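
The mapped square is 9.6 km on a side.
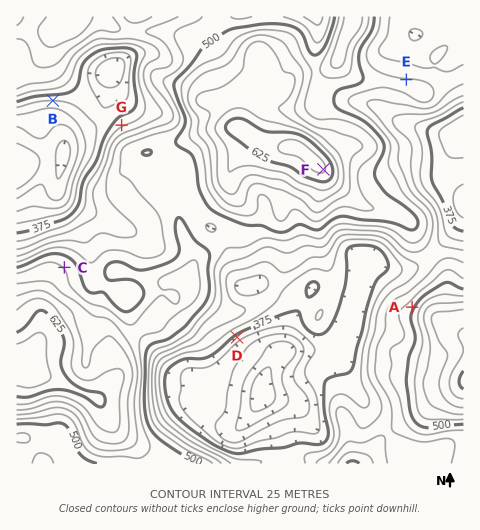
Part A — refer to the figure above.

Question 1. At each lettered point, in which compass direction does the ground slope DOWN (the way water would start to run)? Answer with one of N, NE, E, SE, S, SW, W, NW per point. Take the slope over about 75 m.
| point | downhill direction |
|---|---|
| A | NW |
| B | S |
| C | NE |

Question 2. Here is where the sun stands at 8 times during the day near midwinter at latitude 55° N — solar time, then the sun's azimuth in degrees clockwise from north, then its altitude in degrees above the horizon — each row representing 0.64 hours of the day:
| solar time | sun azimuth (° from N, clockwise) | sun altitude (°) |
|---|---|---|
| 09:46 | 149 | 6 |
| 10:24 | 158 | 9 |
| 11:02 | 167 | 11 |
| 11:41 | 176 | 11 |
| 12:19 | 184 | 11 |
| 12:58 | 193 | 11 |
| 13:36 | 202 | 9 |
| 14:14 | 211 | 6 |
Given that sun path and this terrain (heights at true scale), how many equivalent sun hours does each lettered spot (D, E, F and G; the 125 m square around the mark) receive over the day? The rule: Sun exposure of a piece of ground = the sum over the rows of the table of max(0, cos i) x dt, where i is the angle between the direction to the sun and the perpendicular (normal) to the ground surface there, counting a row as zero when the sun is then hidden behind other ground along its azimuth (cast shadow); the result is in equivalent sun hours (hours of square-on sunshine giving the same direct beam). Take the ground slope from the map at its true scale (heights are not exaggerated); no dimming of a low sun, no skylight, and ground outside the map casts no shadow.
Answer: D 1.5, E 0.6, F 1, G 0.3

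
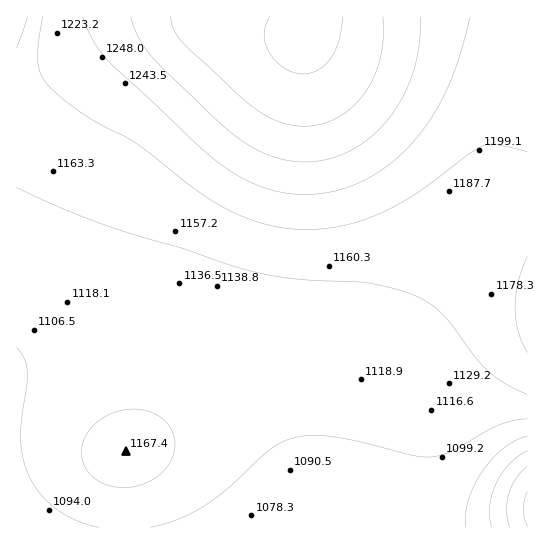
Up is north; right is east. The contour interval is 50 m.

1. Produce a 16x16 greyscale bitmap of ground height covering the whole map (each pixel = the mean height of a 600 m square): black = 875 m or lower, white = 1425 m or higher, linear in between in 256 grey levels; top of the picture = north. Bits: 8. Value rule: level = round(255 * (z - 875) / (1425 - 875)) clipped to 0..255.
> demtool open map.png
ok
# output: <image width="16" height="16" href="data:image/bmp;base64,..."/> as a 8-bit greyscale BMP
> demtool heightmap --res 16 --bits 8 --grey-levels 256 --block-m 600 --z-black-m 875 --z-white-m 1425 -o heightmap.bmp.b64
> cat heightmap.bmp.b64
<image width="16" height="16" href="data:image/bmp;base64,Qk02BQAAAAAAADYEAAAoAAAAEAAAABAAAAABAAgAAAAAAAABAAATCwAAEwsAAAABAAAAAAAAAAAAAAEBAQACAgIAAwMDAAQEBAAFBQUABgYGAAcHBwAICAgACQkJAAoKCgALCwsADAwMAA0NDQAODg4ADw8PABAQEAAREREAEhISABMTEwAUFBQAFRUVABYWFgAXFxcAGBgYABkZGQAaGhoAGxsbABwcHAAdHR0AHh4eAB8fHwAgICAAISEhACIiIgAjIyMAJCQkACUlJQAmJiYAJycnACgoKAApKSkAKioqACsrKwAsLCwALS0tAC4uLgAvLy8AMDAwADExMQAyMjIAMzMzADQ0NAA1NTUANjY2ADc3NwA4ODgAOTk5ADo6OgA7OzsAPDw8AD09PQA+Pj4APz8/AEBAQABBQUEAQkJCAENDQwBEREQARUVFAEZGRgBHR0cASEhIAElJSQBKSkoAS0tLAExMTABNTU0ATk5OAE9PTwBQUFAAUVFRAFJSUgBTU1MAVFRUAFVVVQBWVlYAV1dXAFhYWABZWVkAWlpaAFtbWwBcXFwAXV1dAF5eXgBfX18AYGBgAGFhYQBiYmIAY2NjAGRkZABlZWUAZmZmAGdnZwBoaGgAaWlpAGpqagBra2sAbGxsAG1tbQBubm4Ab29vAHBwcABxcXEAcnJyAHNzcwB0dHQAdXV1AHZ2dgB3d3cAeHh4AHl5eQB6enoAe3t7AHx8fAB9fX0Afn5+AH9/fwCAgIAAgYGBAIKCggCDg4MAhISEAIWFhQCGhoYAh4eHAIiIiACJiYkAioqKAIuLiwCMjIwAjY2NAI6OjgCPj48AkJCQAJGRkQCSkpIAk5OTAJSUlACVlZUAlpaWAJeXlwCYmJgAmZmZAJqamgCbm5sAnJycAJ2dnQCenp4An5+fAKCgoAChoaEAoqKiAKOjowCkpKQApaWlAKampgCnp6cAqKioAKmpqQCqqqoAq6urAKysrACtra0Arq6uAK+vrwCwsLAAsbGxALKysgCzs7MAtLS0ALW1tQC2trYAt7e3ALi4uAC5ubkAurq6ALu7uwC8vLwAvb29AL6+vgC/v78AwMDAAMHBwQDCwsIAw8PDAMTExADFxcUAxsbGAMfHxwDIyMgAycnJAMrKygDLy8sAzMzMAM3NzQDOzs4Az8/PANDQ0ADR0dEA0tLSANPT0wDU1NQA1dXVANbW1gDX19cA2NjYANnZ2QDa2toA29vbANzc3ADd3d0A3t7eAN/f3wDg4OAA4eHhAOLi4gDj4+MA5OTkAOXl5QDm5uYA5+fnAOjo6ADp6ekA6urqAOvr6wDs7OwA7e3tAO7u7gDv7+8A8PDwAPHx8QDy8vIA8/PzAPT09AD19fUA9vb2APf39wD4+PgA+fn5APr6+gD7+/sA/Pz8AP39/QD+/v4A////AGBpcHJvaWNfXV1eX2BaRB1pdX+CfXRrZWNiY2RkYU4obHmDh4N6cWpnZ2doaWlgSmt1fYF/eXJta2tsbW5wcGxpcHV4eHVycG9vcHFzdnqBam1wc3Rzc3NzdHV2eHuCjmxvcXN0dXZ3d3h5e3yAh5VwcnR2eHl6fH1+fn+BhIqVdXd5e31/goaIiYeGhYeLknt9f4GDiI+VmZqWkYyLjZGAg4WIjJWfqa+vqqGYkZCShomNkJiksr7Fxb6ypZqVlYyQlZultMTS2trRw7Kjm5mRmJ+ntcXV4urq4NC9rKGekp+ptcbW4+309OrZxbKmooykscDT4urx+Pnu3Mi2qqY="/>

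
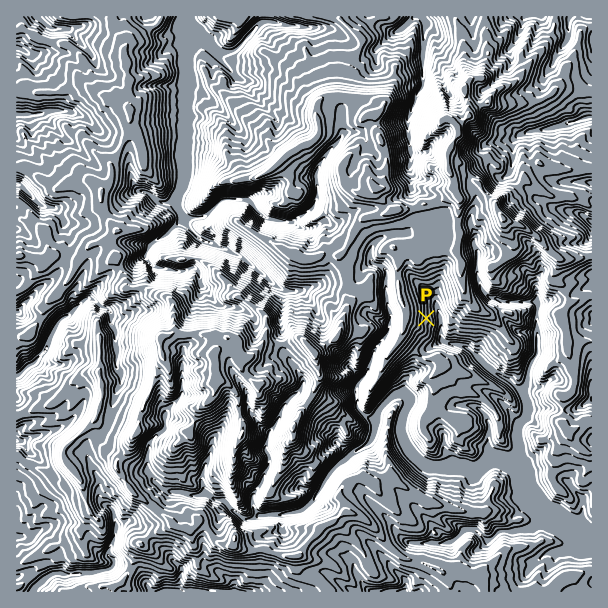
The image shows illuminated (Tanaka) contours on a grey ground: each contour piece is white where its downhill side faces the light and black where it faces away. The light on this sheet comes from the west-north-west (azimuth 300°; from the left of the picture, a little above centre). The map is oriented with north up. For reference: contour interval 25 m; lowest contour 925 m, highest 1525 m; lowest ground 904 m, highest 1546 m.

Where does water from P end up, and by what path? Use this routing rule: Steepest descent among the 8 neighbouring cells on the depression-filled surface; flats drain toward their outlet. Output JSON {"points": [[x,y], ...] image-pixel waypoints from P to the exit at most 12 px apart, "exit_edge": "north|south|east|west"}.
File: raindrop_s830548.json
{"points": [[426, 318], [438, 315], [441, 327], [441, 339], [453, 344], [465, 347], [477, 357], [488, 368], [500, 375], [512, 383], [522, 392], [527, 404], [527, 416], [518, 428], [518, 440], [519, 452], [516, 464], [521, 476], [528, 488], [537, 500], [549, 510], [561, 518], [573, 525], [585, 536], [591, 536]], "exit_edge": "east"}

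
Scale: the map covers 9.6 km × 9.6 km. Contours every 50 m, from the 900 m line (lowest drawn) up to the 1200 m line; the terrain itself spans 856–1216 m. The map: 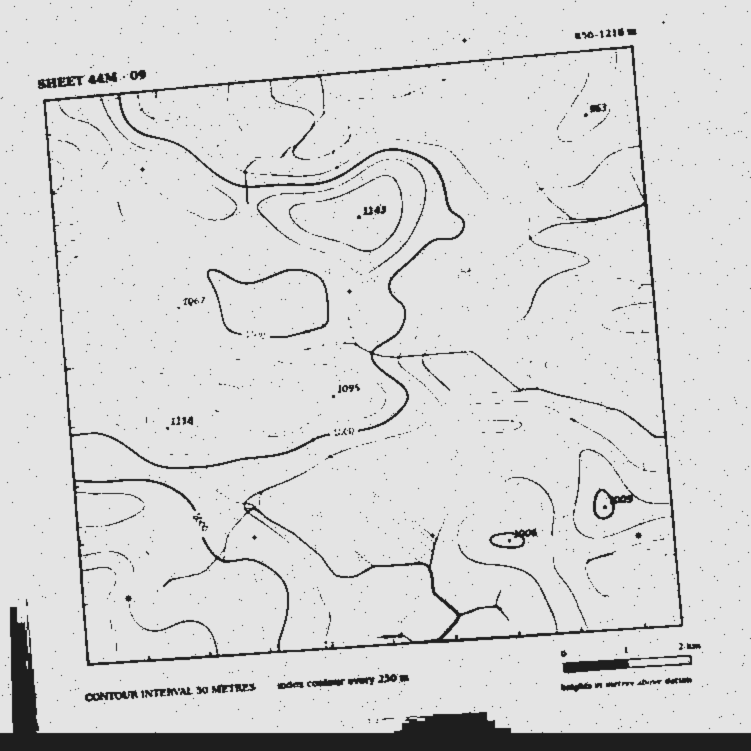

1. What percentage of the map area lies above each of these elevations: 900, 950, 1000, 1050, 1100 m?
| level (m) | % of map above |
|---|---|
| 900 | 87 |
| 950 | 56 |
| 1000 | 39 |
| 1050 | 16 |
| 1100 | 4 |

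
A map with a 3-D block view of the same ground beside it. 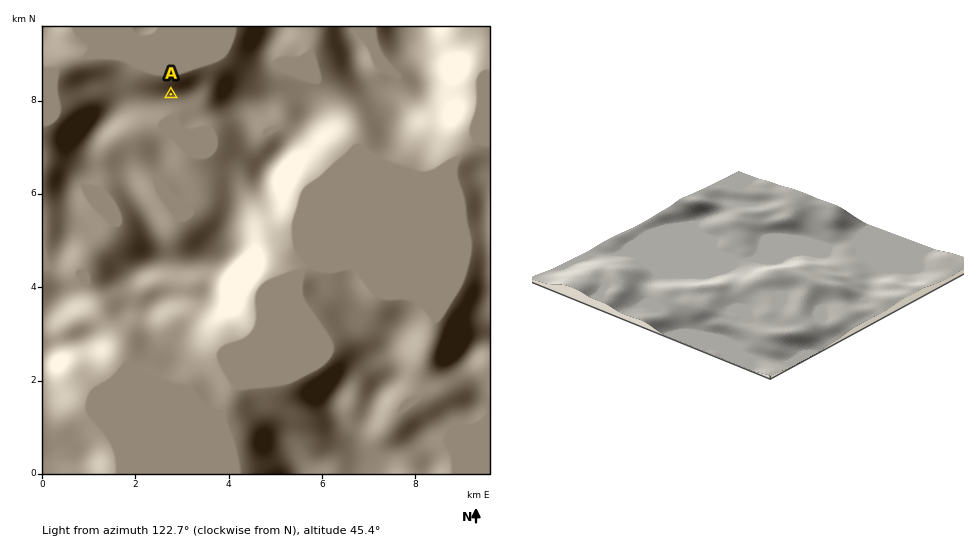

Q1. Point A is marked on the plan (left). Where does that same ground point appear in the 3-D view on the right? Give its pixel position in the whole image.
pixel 732 329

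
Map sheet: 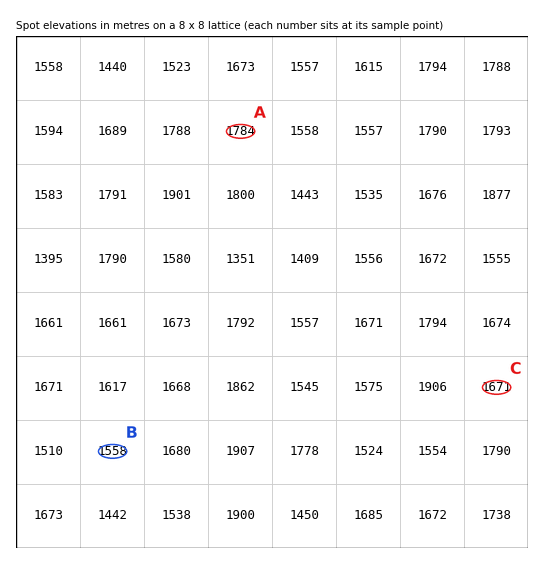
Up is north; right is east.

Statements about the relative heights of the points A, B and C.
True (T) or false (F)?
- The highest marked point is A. T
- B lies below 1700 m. T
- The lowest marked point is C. F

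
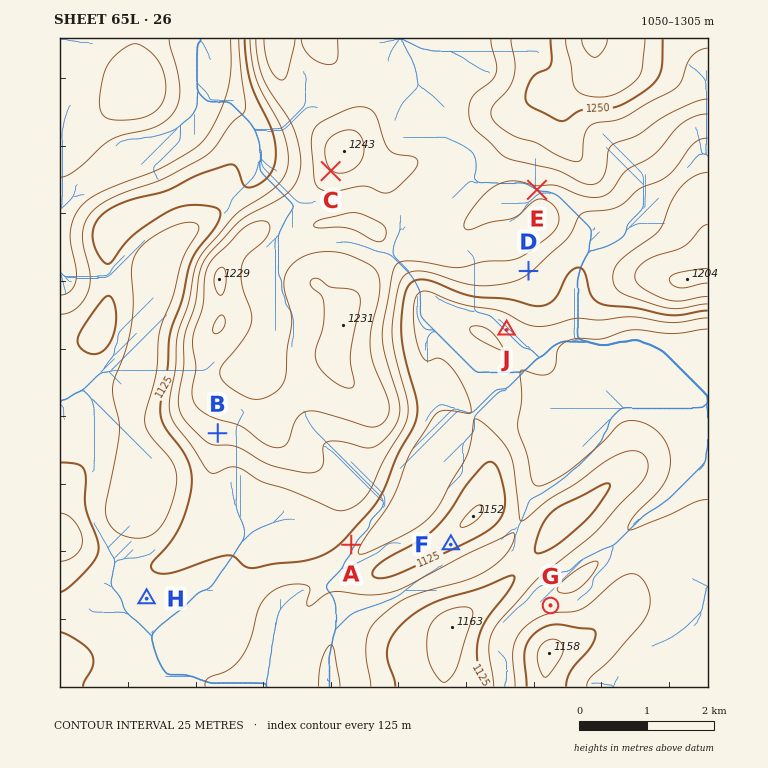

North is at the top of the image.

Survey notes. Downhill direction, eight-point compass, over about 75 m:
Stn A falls SE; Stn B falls S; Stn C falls SW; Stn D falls SE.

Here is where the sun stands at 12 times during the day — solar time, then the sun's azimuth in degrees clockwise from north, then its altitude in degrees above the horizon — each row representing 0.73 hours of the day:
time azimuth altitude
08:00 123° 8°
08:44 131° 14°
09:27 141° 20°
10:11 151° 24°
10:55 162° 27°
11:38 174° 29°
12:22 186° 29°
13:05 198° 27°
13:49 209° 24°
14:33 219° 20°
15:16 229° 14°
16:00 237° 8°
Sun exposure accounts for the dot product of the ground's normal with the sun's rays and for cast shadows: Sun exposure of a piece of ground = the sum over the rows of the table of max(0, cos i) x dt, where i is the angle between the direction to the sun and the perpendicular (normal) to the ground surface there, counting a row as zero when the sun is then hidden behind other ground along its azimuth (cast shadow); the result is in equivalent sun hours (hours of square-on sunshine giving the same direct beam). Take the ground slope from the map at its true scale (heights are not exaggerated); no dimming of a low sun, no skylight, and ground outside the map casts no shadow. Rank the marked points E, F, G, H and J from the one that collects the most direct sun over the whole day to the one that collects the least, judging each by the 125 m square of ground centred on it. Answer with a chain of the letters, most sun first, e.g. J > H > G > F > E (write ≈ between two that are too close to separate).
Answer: F > J ≈ H ≈ E > G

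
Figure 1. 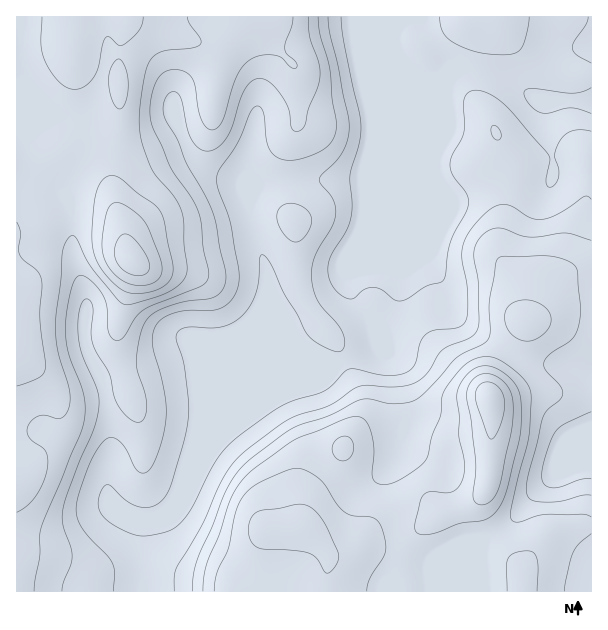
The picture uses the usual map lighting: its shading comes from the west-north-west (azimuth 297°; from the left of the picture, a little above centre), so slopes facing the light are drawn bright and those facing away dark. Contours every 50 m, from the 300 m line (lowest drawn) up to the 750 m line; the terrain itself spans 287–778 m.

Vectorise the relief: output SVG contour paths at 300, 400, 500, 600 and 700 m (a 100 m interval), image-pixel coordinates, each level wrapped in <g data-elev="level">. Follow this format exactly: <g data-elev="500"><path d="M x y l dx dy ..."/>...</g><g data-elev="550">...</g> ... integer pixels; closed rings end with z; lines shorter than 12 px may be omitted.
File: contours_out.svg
<g data-elev="300"><path d="M591 113l-12-4-9-1-21 5-8 0-11-8-4-6-2-6 1-3 5-1 42 4 10-1 9-4"/><path d="M591 63l-15-8-4-7 2-6 12-18 2-7"/></g><g data-elev="400"><path d="M591 199l-3-3-4 1-25 16-17 6-12-1-15-10-8-3-9 0-7 4-19 19-6 9-3 9-1 14 6 34 0 18-2 9-4 4-4 3-23 2-10 5-5 7-4 20-5 7-9 5-12 2-13-2-21-5-8 0-22 21-35 11-19 11-33 24-15 14-12 17-23 45-9 11-9 7-16 5-15 1-12-4-17-9-9-8-4-9 1-11 6-10 3 0 3 1 12 12 8 6 7 3 8 1 7-2 8-4 6-8 4-9 13-45 5-27-4-45-9-27 1-8 3-3 7-3 25 1 12-2 10-4 8-6 8-10 6-13 3-14 1-21 1-3 5 2 4 6 14 30 25 43 9 8 15 7 6 1 5-4 1-7-3-9-6-9-18-21-4-11-3-13 1-11 3-10 17-30 4-14-3-13-13-17-1-4 3-5 13-11 7-10 5-12 2-12-1-13-18-83-2-16"/><path d="M496 140l4-1 1-5-3-6-4-3-3 3 0 4 2 5z"/></g><g data-elev="500"><path d="M62 591l1-8 7-17 2-9-1-9-8-24 0-17 15-43 16-35 5-24-2-16-13-29-5-16-1-23 4-18 2-3 3-1 5 4 1 8-2 21 1 10 5 11 12 21 7 28 12 15 6 4 6 1 3-2 2-4 2-12-2-12-8-21-1-12 4-24 6-14 9-9 13-6 17-4 22-3 8-2 7-6 3-9 0-12-11-55-9-20-19-32-9-25-12-19-2-11 2-10 6-6 5 0 3 2 3 7 8 36 6 9 8 5 11-2 10-9 7-12 11-36 6-9 8-4 9 1 10 9 12 18 4 22 4 2 4 0 5-6 3-15 9-21 3-12-1-15-9-26-2-19"/><path d="M591 495l-9 0-24 7-16 0-12-3-4-8 2-15 15-59 5-7 11-9 4-6-3-9-15-17-1-7 8-9 20-14 4-6 3-9 2-16-4-39-4-5-4-3-15-4-53 0-3 1-2 5-6 34 0 35-2 7-5 5-27 14-36 39-9 5-12 2-12-1-19-4-11 2-27 14-39 14-37 27-12 11-8 10-8 14-14 36-13 27-5 18-2 19"/></g><g data-elev="600"><path d="M367 591l2-12 14-21 3-7-1-12-5-15-8-7-19-1-8-3-8-9-11-18-6-7-12-8-11-3-10 2-27 12-11 8-7 8-7 15-7 36-12 26-2 16"/><path d="M537 591l0-31-3-7-7-2-12 2-7 5-2 9 1 24"/><path d="M420 534l12 0 27-10 26-4 10-7 8-12 5-15 12-48 1-33-1-12-5-9-8-8-10-7-11-3-10 2-9 7-8 11-2 12 2 18 0 21 5 25-1 15-4 9-6 5-7 2-15-2-8 4-3 6-5 24 1 6z"/><path d="M17 512l10-6 9-11 8-14 4-14 0-9-3-7-13-11-4-5-1-4 2-6 5-6 7-4 6 1 10 3 5-1 4-4 4-9-1-15-11-37-3-24 6-51 1-24 2-8 4-7 4-4 3 2 17 32 25 30 8 5 9 0 33-11 13-9 6-9 1-9-3-20 0-24-2-10-8-15-18-21-5-9-9-26-3-21 5-43 3-11 5-8 6-5 6-2 27-3 6-1 4-3 0-5-11-15-3-7"/><path d="M341 461l7-2 5-7 0-10-3-4-3-2-9 2-5 8 1 9 2 3z"/></g><g data-elev="700"><path d="M490 438l2 1 2-1 6-11 4-13 1-12-2-8-4-7-7-4-6-1-4 1-4 4-3 11 11 34z"/><path d="M135 285l14 0 9-5 4-8-1-11-12-31-6-11-17-13-6-3-6 0-5 4-4 11-3 22 1 15 5 11 8 9 9 7z"/></g>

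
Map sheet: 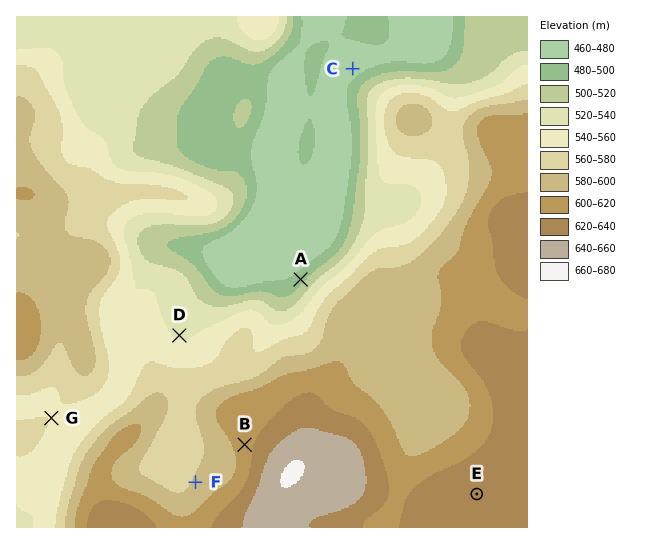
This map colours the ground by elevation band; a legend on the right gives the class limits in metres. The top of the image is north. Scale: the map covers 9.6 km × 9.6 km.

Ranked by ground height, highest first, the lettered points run B A C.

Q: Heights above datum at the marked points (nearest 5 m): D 540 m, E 625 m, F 585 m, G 560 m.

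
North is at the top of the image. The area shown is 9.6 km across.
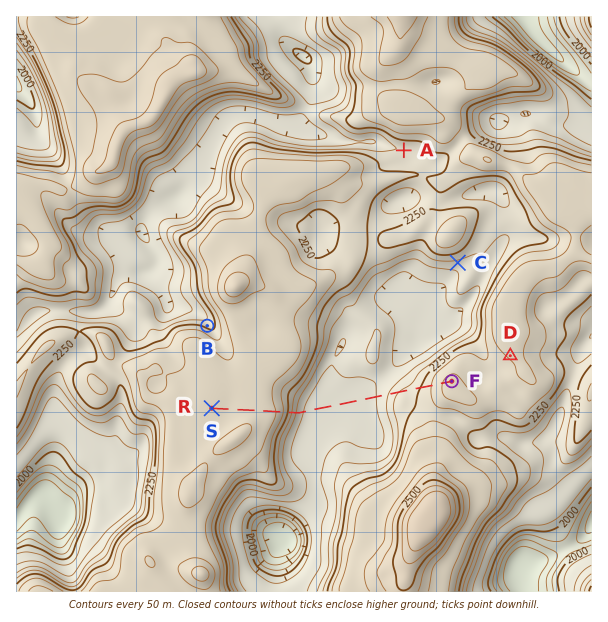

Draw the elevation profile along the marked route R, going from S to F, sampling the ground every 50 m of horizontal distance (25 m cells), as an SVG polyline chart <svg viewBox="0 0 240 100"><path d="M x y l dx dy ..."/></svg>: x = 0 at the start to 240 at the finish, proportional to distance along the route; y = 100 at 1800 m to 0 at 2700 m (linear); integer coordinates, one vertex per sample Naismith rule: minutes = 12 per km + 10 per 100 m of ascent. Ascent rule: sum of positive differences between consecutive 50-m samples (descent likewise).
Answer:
<svg viewBox="0 0 240 100"><path d="M0 37l3 0 3 0 3 0 3 0 3 1 3 0 3-1 3 0 3 0 3 0 3 0 3-1 2 0 3 0 3 0 3 0 3 1 3 0 3 0 3 1 3 0 3 2 3 2 3 3 3 4 3 4 3 4 3 4 3 3 3 2 3 1 3 1 3 0 3 0 3 0 3 0 2 0 3 0 3 0 3 0 3 0 3 0 3 0 3 0 3 0 3 0 3 0 3 0 3 0 3 0 3 0 3 0 3 0 3-1 3 0 3-1 3-1 3-1 3-2 3-2 2-1 3-2 3-1 3-1 3-1 3 0 3 0 3-1 3-1 3-1 3-2 3-1 3-2 3-1 3-2 3-2 3-1 3-1 3-1 3 0 3 0"/></svg>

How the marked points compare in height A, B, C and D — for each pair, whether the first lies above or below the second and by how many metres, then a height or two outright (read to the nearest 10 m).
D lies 180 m above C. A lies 160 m below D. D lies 130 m above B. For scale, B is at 2230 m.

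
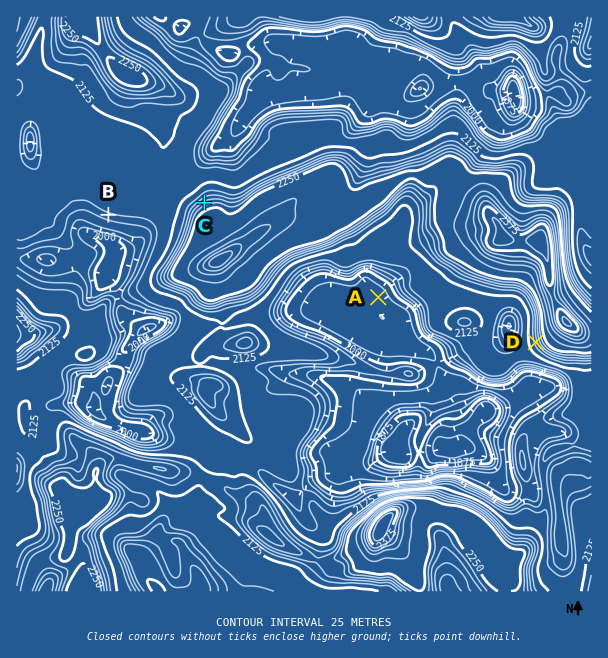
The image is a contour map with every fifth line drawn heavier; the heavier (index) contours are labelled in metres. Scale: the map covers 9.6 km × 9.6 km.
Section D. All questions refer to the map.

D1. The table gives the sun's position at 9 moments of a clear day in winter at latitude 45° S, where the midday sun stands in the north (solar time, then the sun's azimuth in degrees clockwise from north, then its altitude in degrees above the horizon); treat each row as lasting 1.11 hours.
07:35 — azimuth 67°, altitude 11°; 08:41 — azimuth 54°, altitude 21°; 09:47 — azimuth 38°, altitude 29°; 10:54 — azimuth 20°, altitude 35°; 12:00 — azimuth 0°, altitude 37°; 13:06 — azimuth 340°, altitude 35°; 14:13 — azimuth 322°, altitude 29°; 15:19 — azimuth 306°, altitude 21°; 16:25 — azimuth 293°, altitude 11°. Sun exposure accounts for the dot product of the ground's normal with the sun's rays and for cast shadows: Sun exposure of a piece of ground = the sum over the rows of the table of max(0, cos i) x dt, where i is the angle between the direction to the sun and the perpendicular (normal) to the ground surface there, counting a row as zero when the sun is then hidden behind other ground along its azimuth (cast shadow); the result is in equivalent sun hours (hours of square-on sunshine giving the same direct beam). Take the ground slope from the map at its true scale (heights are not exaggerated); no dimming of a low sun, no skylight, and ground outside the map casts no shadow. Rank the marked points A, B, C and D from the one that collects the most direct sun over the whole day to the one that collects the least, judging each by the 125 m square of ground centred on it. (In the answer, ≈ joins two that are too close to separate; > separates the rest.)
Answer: C > A > D ≈ B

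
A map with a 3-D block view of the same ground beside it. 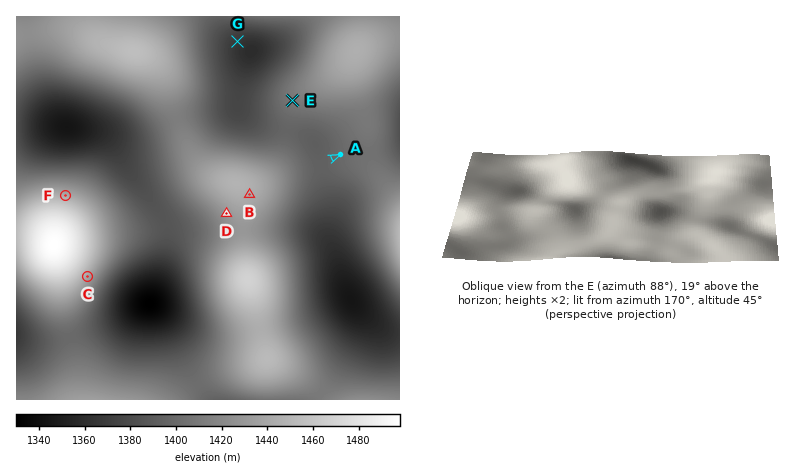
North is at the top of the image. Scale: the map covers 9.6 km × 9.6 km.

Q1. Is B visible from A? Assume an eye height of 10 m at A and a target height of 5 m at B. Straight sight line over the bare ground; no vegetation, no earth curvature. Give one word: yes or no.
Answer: yes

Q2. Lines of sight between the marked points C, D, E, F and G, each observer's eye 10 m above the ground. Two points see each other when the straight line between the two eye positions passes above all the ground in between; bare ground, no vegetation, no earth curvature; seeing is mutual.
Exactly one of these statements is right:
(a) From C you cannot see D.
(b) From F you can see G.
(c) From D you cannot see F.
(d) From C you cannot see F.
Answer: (d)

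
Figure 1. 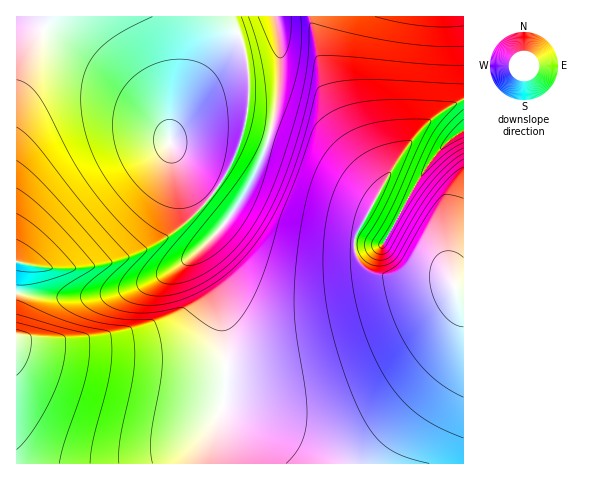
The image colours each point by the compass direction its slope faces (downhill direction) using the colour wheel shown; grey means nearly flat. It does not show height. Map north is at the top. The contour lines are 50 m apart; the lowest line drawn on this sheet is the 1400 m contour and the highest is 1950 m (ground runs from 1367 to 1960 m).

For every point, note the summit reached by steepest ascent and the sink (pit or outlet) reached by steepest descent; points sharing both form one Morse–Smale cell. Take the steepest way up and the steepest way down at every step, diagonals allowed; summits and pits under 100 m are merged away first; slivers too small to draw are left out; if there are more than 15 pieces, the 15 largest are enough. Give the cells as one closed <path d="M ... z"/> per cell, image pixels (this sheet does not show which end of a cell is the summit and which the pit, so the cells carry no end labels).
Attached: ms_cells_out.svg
<path d="M274 16l-258 1 1 447 192-1 2-23 14-42 1-50-9-58-15-25-3-13 22-24 19-26 16-30 13-34 8-34 4-34-1-31z"/><path d="M463 16l-188 1 5 22 1 31-4 34-8 34-13 34-16 30-19 26-22 24 3 13 15 25 9 58-1 50-14 42-2 24 255-1 0-171-8-2-7-12-9-3-30-1-27 2-9-2-12-8-8-15 0-12 4-9 29-54 21-32 26-28 30-17z"/><path d="M463 100l-9 4-20 12-21 22-26 38-29 54-4 9 0 12 8 15 9 7 12 3 27-2 30 1 9 3 7 12 8 1z"/>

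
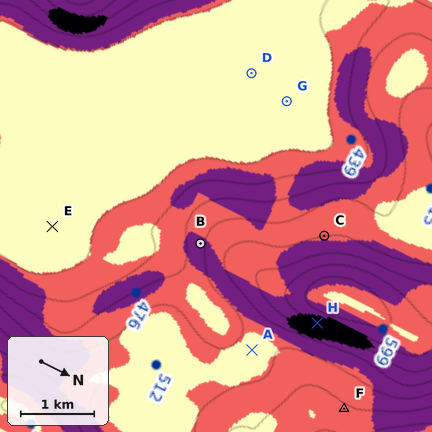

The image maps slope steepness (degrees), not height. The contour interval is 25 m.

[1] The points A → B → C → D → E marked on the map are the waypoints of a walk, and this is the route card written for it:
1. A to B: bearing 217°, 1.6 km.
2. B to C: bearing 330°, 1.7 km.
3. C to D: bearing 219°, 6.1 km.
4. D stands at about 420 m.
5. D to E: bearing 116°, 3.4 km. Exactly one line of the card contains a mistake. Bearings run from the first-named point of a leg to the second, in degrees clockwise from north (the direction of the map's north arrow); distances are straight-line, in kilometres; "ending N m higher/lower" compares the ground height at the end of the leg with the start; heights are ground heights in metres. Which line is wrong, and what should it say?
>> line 3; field distance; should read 2.4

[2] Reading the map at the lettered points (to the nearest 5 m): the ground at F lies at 470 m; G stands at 425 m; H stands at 570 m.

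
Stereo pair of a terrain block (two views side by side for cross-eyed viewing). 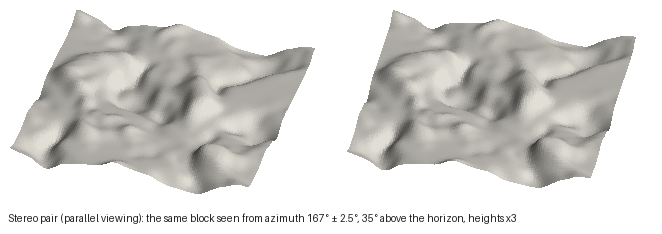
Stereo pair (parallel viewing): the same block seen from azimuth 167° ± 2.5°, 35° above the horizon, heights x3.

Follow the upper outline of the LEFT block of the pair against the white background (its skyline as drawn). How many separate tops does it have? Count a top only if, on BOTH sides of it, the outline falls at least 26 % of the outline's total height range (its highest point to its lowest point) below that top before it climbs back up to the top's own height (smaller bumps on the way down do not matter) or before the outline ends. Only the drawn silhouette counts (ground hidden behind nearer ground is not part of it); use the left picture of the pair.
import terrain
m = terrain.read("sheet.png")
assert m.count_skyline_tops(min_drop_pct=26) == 1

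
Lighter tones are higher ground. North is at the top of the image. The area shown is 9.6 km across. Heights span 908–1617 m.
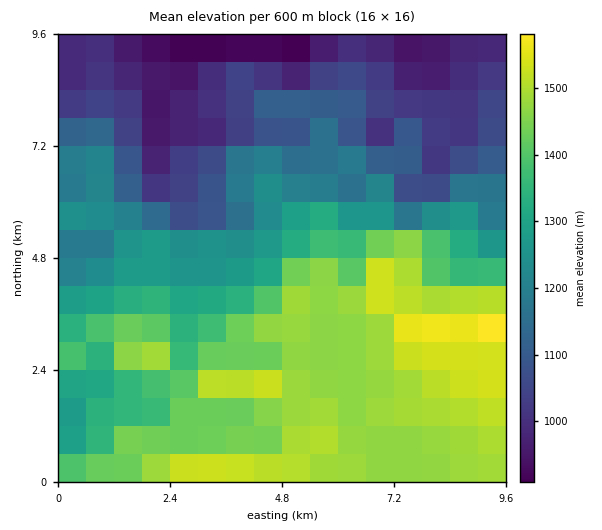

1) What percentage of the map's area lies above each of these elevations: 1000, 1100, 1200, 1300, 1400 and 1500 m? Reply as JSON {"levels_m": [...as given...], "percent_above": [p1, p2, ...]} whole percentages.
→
{"levels_m": [1000, 1100, 1200, 1300, 1400, 1500], "percent_above": [88, 72, 62, 49, 37, 11]}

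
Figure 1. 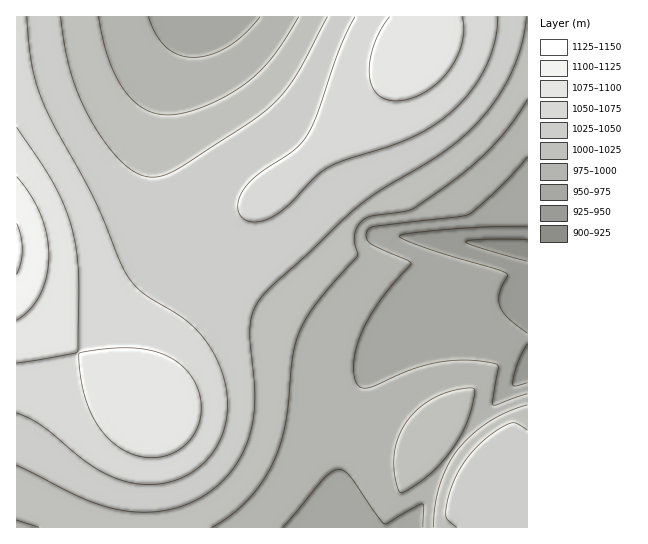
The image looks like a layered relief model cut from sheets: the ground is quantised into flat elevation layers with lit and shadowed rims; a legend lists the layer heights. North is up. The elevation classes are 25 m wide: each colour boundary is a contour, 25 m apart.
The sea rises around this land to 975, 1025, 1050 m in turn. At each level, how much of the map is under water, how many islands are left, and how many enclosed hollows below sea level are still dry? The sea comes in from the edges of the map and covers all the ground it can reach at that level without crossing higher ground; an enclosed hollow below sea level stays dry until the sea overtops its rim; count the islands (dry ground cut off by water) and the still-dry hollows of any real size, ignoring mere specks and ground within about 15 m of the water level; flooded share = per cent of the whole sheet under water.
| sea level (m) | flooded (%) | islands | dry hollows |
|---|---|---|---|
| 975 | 12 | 0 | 0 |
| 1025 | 48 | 0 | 0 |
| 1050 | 73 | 0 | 0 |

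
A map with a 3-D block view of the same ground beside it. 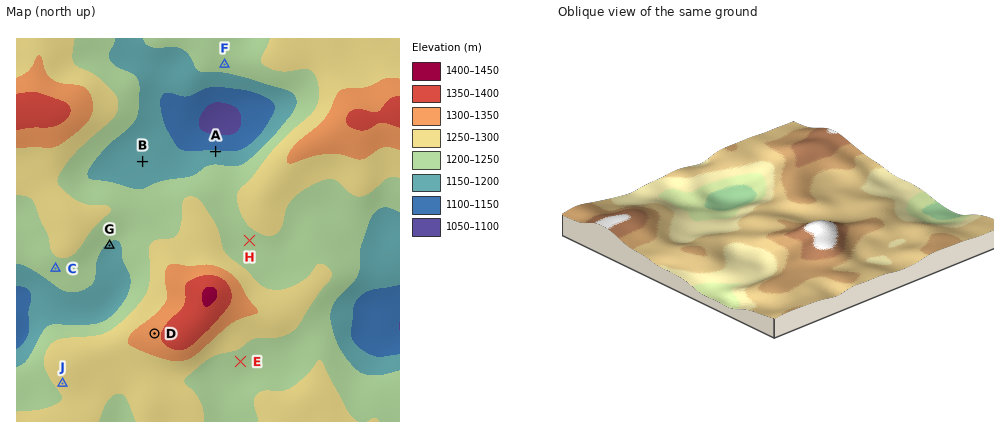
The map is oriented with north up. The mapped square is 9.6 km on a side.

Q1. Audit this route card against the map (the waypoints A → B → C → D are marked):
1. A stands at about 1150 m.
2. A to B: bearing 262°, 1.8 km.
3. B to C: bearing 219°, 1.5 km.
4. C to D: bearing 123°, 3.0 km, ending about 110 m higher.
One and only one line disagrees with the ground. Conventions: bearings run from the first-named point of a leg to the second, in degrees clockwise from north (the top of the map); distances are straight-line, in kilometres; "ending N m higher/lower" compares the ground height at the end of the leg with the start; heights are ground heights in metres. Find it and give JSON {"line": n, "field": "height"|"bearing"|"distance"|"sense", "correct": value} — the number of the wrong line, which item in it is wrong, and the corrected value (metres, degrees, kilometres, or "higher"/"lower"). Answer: {"line": 3, "field": "distance", "correct": 3.4}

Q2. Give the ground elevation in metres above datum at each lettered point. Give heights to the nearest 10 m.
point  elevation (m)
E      1230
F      1220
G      1200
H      1230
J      1260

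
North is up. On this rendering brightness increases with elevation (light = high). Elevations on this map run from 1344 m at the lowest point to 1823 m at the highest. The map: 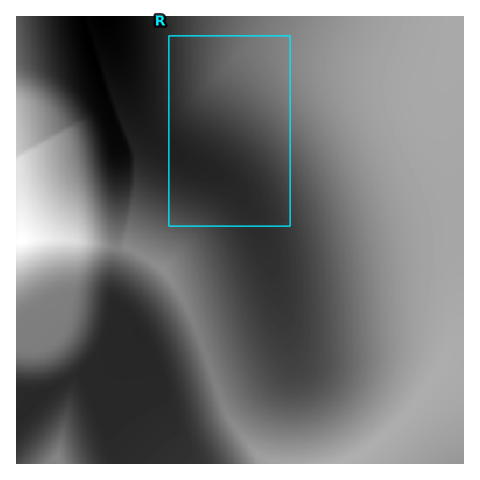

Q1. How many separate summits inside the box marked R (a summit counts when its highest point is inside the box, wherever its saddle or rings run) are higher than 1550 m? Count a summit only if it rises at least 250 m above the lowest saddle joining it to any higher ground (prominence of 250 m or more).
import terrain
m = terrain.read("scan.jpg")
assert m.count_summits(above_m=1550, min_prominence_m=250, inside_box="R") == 0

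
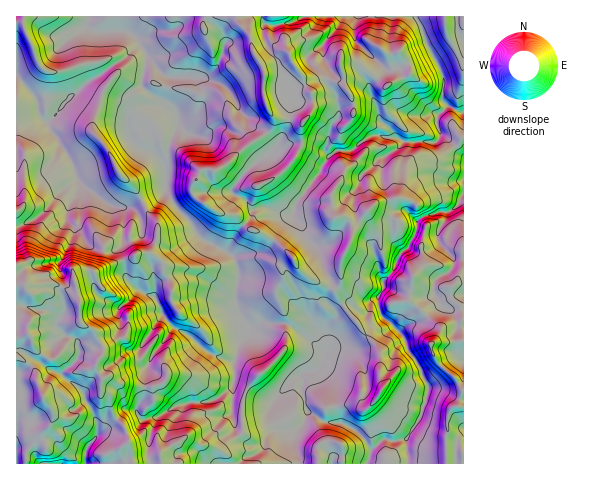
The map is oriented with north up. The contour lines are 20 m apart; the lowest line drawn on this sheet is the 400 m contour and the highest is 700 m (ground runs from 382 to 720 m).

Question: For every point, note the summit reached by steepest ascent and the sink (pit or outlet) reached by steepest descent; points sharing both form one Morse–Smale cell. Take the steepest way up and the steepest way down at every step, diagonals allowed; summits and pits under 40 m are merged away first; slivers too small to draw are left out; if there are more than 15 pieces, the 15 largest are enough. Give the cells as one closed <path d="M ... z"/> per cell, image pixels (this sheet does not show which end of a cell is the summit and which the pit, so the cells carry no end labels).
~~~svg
<path d="M416 16l-326 1-4 9 2 3 10 3 31 0 8 7 9 13 1 10-5 15 0 10 8 7 22 13 6 11 0 7-8 15-2 17-4 8 3 10-2 15 11 17 14 14 7 13 7 7 30 16 5 15-4 29 4 13 11 16 13-7 25 1 20 14 15 16 10-7 18-2 9-5 24-21-6-17 0-4 6-10 0-7 10-11 6-15 9-9 8-18 0-7-8-8 1-6 11-13 7-5 11-5 20-2 5-3 0-22-11-14-13-11-3-7 1-10 8-9-4-7 2-19z"/><path d="M140 44l-15 14-35 22-20 16-21 25-3 0-6-5-5-20-19-20 0 261 12-3 4 10 9 10 8 5 5 0 11-12 6-17 9-7 15 10 9 17-9 15 7 13-1 14 7 5 6 20 10 10 9 37 234 0 3-5 1-11-14-17-14-8-18-1-14-8-6-7-4-18 2-6-2-8 15-5 7-10 0-7-15-15-20-14-25-1-14 6-10-15-4-13 4-29-5-15-30-16-37-48-3-28 4-8 2-17 8-15 0-7-6-11-22-13-8-7 5-32z"/><path d="M418 226l-9 20-9 9-6 15-10 11 0 7-6 10 0 4 3 13 22 21 6 17 12 16 7 16 0 7-7 25-12 18-4 5-6 1-16-1-12 11-3 13 96-1 0-205-10 0-4-3-9-11-3-13z"/><path d="M81 323l-10 7-6 17-11 12-5 0-8-5-9-10-4-10-12 5 0 18 15 8 4 5 2 13 6 14 10 16-2 11-15 13-8 12-2 15 107-1-9-36-10-10-6-20-7-5 1-14-7-13 7-10 0-9-7-13z"/><path d="M384 318l-7 8-21 17-10 3-10 0-10 6-8 16 15 18 3 24 3 11 18 10 8 8 6 11 12-10 16 1 6-1 4-5 12-18 7-25 0-7-7-16-12-16-6-17z"/><path d="M89 16l-73 1 0 58 19 21 4 17 7 8 3 0 21-24 15-13 40-26 15-15-6-7-9-5-27 1-10-3-2-3z"/><path d="M463 16l-47 1 28 63-2 19 5 7 15 7 2-1z"/><path d="M463 179l-24 5-11 5-13 11-6 9 1 6 7 6 2 6 21 3-2 9 3 5 13 14 10-1z"/><path d="M19 358l-3 0 0 105 9 1 3-15 8-12 15-13 2-11-10-16-6-14-2-13-4-5z"/><path d="M319 368l-18 7 2 6-2 8 4 18 6 7 14 8 15 1-4-13-3-24z"/><path d="M448 106l-10 9-1 10 3 7 12 10 11 14 1-43z"/>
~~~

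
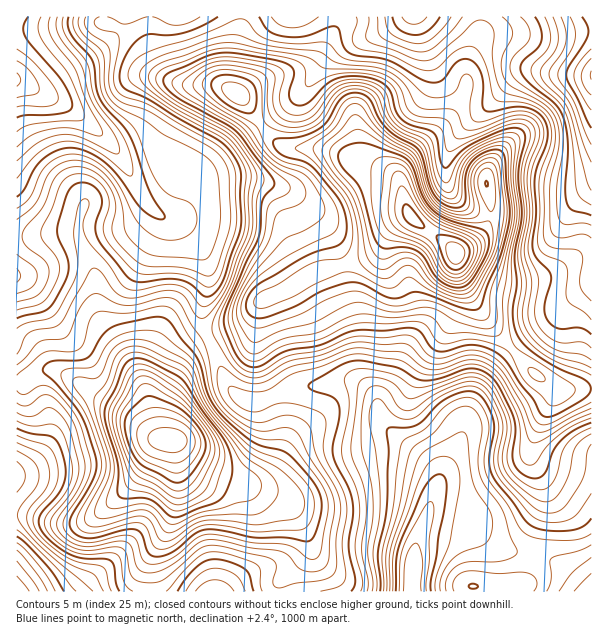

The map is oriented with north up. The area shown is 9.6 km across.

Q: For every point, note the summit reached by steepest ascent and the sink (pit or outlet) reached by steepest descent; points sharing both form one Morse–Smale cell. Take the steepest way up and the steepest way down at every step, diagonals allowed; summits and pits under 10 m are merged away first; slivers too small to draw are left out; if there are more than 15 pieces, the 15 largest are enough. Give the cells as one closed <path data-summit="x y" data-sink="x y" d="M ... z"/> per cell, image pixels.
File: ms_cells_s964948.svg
<path data-summit="456 254" data-sink="413 591" d="M411 217l-10 5-13 12-8 14-9 8-30 10-18 4-20 8-12 10-28 12-20 24-35 14 20 46 9 12 8 4 13 2 35-14 31-3 17-5 9 0 15 6 9 10 6 23 6 9 34 26 14 14 4 6 0 11-23 61-3 26 1 20 99 0 1-6 9-2 6-6 4-14 4-28 10-29-2-19-14-29 0-12 10-24 13-24 1-9-6-8-11-6-20-20-41-50-16-30-4-24-13-12-24-16z"/><path data-summit="456 254" data-sink="591 75" d="M591 16l-109 0-2 19-12 28-2 26-8 16-8 14-40 36-10 15 0 13 9 32 10 9 24 16 13 12 4 24 16 30 41 50 20 20 21 14 27 0 7-3z"/><path data-summit="171 440" data-sink="413 591" d="M209 338l-14 6-11 12-12 24-12 16-3 11 3 25 5 7 9 1 8 12 16 14 18 9 27 7 33 14 6 3 12 11 13 26 1 16-26 27-4 12 133 1 4-46 23-61 0-11-4-6-14-14-34-26-6-9-6-23-9-10-9-4-15-2-17 5-31 3-35 14-13-2-8-4-9-12z"/><path data-summit="171 440" data-sink="17 80" d="M17 187l-1 194 8 1 21-12 18 3 35 24 31 17 24 22 11 3-4-7-3-18 3-18 12-16 12-24 11-12 13-6-6-17 0-12 6-22 0-18-9-24-14-17-9-6-14-5-13-12-3 7-12 11-6 3-21 0-51-10-21-12z"/><path data-summit="171 440" data-sink="17 591" d="M54 370l-9 0-21 12-8 1 0 208 137 1-1-35 16-27 8-29 2-22-4-38-21-5-24-22-31-17-24-18z"/><path data-summit="456 254" data-sink="17 80" d="M261 126l-25 18-38 32-12 30-7 8-10 5 10 4 13 11 13 24 3 11 0 18-6 22 0 12 7 16 34-13 20-24 28-12 12-10 15-7 23-5 30-10 9-8 8-14 13-12 9-6-6-12-4-22-5-7-14-6-22-5-11-7-15-6-49-5-6-2z"/><path data-summit="237 93" data-sink="17 80" d="M240 16l-117 0-7 17-17 17-52 36-13 3 31 15 27 22 24 24 29 51 17 16 12 0 12-11 12-30 38-32 24-18 0-3-13-19-15-15 0-15 4-35 5-16z"/><path data-summit="456 254" data-sink="414 17" d="M480 16l-72 0-12 9-18 9-43 15-10 10-21 31-22 20-18 12-2 3 2 4 14 15 6 2 49 5 15 6 11 7 27 6 9 5 4 6 1-11 3-6 47-45 14-26 4-30 12-28z"/><path data-summit="456 254" data-sink="17 80" d="M122 16l-106 1 0 169 19 18 21 12 51 10 21 0 6-3 12-11 2-8-9-12-13-28-10-14-42-40-40-21 13-3 52-36 21-21 2-8z"/><path data-summit="171 440" data-sink="213 591" d="M174 440l4 39-2 22-8 29-16 27 2 34 124 1 4-13 26-27-1-16-13-26-12-11-6-3-33-14-27-7-18-9-16-14z"/><path data-summit="456 254" data-sink="591 591" d="M554 386l-1 13-13 24-10 24 0 12 14 29 2 19-10 29-4 28-4 14-6 6-9 2 0 6 79-1 0-202-34 1z"/><path data-summit="237 93" data-sink="591 75" d="M338 16l-96 0-7 34-3 39 5 5 3 0 24-15 20-6 21-3 9-4 10-13 13-27z"/><path data-summit="237 93" data-sink="414 17" d="M407 16l-68 0-2 10-13 27-10 13-9 4-21 3-20 6-26 16 9 9 14 22 21-16 22-20 21-31 10-10 43-15 18-9z"/>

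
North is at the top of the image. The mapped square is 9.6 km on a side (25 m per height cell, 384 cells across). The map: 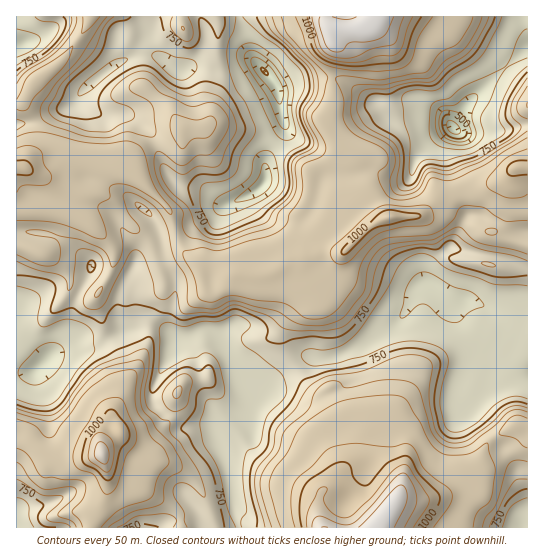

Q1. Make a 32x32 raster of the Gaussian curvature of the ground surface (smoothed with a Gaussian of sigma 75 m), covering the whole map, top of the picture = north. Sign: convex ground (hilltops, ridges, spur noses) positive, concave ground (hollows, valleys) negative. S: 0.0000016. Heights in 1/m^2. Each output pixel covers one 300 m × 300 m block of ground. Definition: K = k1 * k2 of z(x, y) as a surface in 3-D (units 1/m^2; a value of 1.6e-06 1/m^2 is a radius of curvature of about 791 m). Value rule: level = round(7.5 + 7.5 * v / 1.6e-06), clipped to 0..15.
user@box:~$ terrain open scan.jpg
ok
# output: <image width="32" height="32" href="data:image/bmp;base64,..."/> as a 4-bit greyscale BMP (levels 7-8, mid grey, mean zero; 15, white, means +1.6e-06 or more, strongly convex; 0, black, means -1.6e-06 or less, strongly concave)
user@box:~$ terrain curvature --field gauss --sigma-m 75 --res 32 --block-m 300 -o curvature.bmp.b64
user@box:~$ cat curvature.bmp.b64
<image width="32" height="32" href="data:image/bmp;base64,Qk12AgAAAAAAAHYAAAAoAAAAIAAAACAAAAABAAQAAAAAAAACAAATCwAAEwsAABAAAAAAAAAAAAAAABEREQAiIiIAMzMzAERERABVVVUAZmZmAHd3dwCIiIgAmZmZAKqqqgC7u7sAzMzMAN3d3QDu7u4A////AHiGd3l2V4Z3h3ind3h3doileXd3hYeIiHdnl3iHd3mJeXl0aImXiHmHmHeJp3d4Znl2hmd3aHdph4d4d5mHiHh3do+IiXh3aGeHh3dXZmdnd3eKZmh4h4mIh3eId2lmd3ZHdYd1iIeGiIiHd3erl5qKpniGloiHd4d3iIiHmId6iJiXZnq3d3iXiHiIhoh3ZXh3iZqHtaiIdWl3d3eHeHd5h3d3eGd3d3eHiHiad3h3d3d2d2iHd3h3l2d3d2d3d3eIhohJWHiXZ4d3d3d3d3eHhoaHdoeMl3iZh3iHiId3iIaad4d6hHh3eIh3d3eHeHhmdXd4l4h4d3d4d4h3h4d5d9eKd4h4d4d3ZoiJeIiIeXeFhnd4V4d4driHiTtnd4h3iHh3ZciHZ3iHV3iUiXd3d4h4mIiYh4iHh35Zdod3eHd4e2doiHiEeIdVZHd3d4d3h2d6SXeNpXd4dvmWd4eXd3d4eoeXiW6Xd3mkl3aKh3d3iEaXeIYnNYicZmSHh3eHiHhoiIhmaoZ2hmY/ZcVDiHl3iIeod5f4aJh3z2hmppl3iHd3l3hlh4qmhjRnbIh5h4qHh3eHtoZllbdIh3eZiHd5iadnj3pgZ4hriXd1iWd2dmhnd5iHfKh5Z2hndqmVd4h2xXdWhnt3iIh5h3h212iYh+eHZoeaZ4h4eId3"/>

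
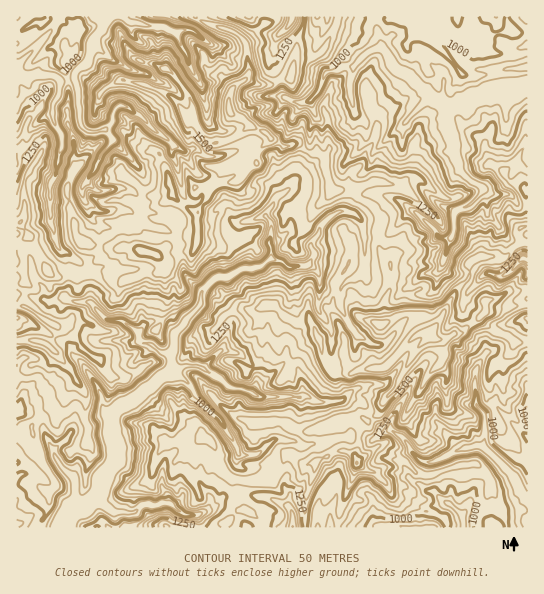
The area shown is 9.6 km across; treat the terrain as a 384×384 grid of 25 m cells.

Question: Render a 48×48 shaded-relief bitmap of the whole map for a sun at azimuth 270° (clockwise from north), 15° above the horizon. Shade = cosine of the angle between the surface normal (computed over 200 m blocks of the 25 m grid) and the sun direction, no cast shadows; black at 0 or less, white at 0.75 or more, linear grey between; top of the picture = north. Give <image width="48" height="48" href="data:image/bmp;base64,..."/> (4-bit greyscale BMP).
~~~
<image width="48" height="48" href="data:image/bmp;base64,Qk32BAAAAAAAAHYAAAAoAAAAMAAAADAAAAABAAQAAAAAAIAEAAATCwAAEwsAABAAAAAAAAAAAAAAABEREQAiIiIAMzMzAERERABVVVUAZmZmAHd3dwCIiIgAmZmZAKqqqgC7u7sAzMzMAN3d3QDu7u4A////AKkgWahFircQOKYlYgOlFTABRERZMpdFAHhQFXdFeqYVqsp1QgSkFjAEdTNCBKlTAIhgBFaaY0autGp0MiiyFkEFlQAAVopgAIhxAkS+tzJqlmdkRTajBWAakAAEZWhQAodiBFKM7FWHdnZmZTajAqUoIANDRVYgKGdQGVBJ36aGZmImh2ilALsgABE2ZVIAi4cBmGAG39d3ZlAIqoiIQYsAAAAjiFAJp4UDuVAG3/lnZiAreKZniHQQAAcwAUa6ZHMUalAI79hndQC9U2iXVVUQAHgAAxbJIHRWJ1AK/qR6cAbrZWZ4dUZACHABYwS3AKmHRQAZuofKIC7WVVNGiHZjBZAFYQGWALqYVQAEaa3CBNtBJnVFeJmrAIIFMAikAIiYdgAhFa2ATmAhe4d6plq8kDcCIAekAFeIlAOjACdmyQS4nJNJuENYxwYiEAqSAGZ4cAqCEABago3XOKZbyodVNSNyAAqiAKmYIGkgFBAoed2Hd3aMuHeYZDFlAAe2IHilA2QgAAF8xzi8p2ebl2VmmWMkAAGKUIdBIxEQAYM+6iTKh2arVWFYm6dSAABpYoeHMSMQB7AM/lO7dmaZJVS6RalhEAAzELyUMgAEZXQC3saLhneDF2rIQ1dyAmIAAIUTQgSVE2UAHvuqhjRyN4pVZ2RWAIgQAEIiM0q0AmZQB+ualhKDOHdHUzJKgYowAFMyRUi3IlVAALmadjOEanVIchMntjZEMDV0NVeIZWUAAAa5eUN1rWNpgwAGvDAFdTdxJXd3d4YBAAACelR67aNKgwAB33AgBFYwSYiIh2MmIAEBALszzbRKgwAAz8YwAFMBvGSIdURIYAEiANsCvKRJZCAAXuc1ZXIF6jRnZlVpcAFEALtRjYJYVTAAXuYouQAJ9xWHZWd4cAAkFKlyO4J5MgAkCqRc2QAK4gaIh3Z5cAExBrh2EmioMASABJisdRAL0DyXd4l2YgJiAHmJcjd0EFUAECirqhAMsDqqmJpWlBNRACiatzMzRUAAAQK93lAJ0A3ZZJxFlnZAACSKtiRWQyEAAUjdmNUD5Qn4Fco0m5VTAANqkSU0I0EABdyoVOoA3ADYS8MXuol2AAFpYAQyEVQACOx1VKsArBA8/XAK3ZVnQTEEUAAiEWYAKMpVm4oghwNf+ADNzHVEdQAAUABDAnYAObgkrWYCgBWvwS3tgmqWIAAQMAJ2AHcAWYgyraQJgeYJdd7sEN1gAAEiUgKXECYyV3hDnLkFcvwAzszaAP4AAAAIkQWlIQJEVWdVeZlCR/8BiquVAv0AAAMRlAejEiJGVEVVZmhzOf/HhzWgCP1QACMANgeiASR3dTNFVWZoVb3nFd4wD9iUAHYABCeTAVh0hzI0VZd7QEya/rcAr3elAIgAAASEBodmdURDM0eZkAbf4kUA6UvUAIogEAAkaoVmVmVERER6cAbvInMIo73UAGpAMAACenVlZ1Q0Q1RHhAHZBTJY3towAAqRRAATZ4ZWVVRGU4dVZAF1SKmplzACdQKjJiAVdmZlNWNGQQ=="/>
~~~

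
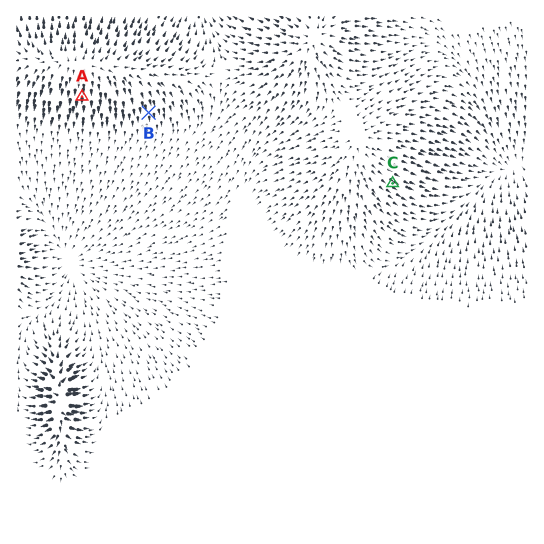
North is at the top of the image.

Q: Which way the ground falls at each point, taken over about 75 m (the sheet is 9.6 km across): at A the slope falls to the S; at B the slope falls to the S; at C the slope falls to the SE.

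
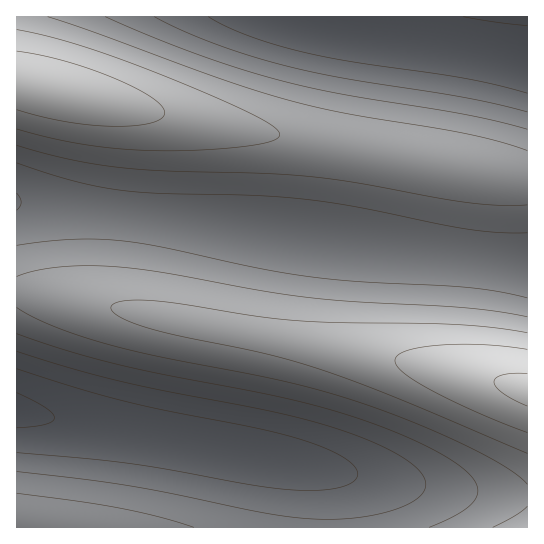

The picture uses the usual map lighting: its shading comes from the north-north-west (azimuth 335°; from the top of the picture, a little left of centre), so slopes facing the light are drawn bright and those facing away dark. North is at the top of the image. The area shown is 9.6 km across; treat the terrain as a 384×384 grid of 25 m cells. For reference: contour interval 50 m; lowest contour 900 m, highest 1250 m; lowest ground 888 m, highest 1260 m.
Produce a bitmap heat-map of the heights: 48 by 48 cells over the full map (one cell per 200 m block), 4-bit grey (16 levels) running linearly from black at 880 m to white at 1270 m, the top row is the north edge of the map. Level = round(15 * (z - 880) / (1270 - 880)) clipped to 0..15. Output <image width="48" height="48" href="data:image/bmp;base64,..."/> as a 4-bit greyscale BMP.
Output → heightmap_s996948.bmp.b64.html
<image width="48" height="48" href="data:image/bmp;base64,Qk32BAAAAAAAAHYAAAAoAAAAMAAAADAAAAABAAQAAAAAAIAEAAATCwAAEwsAABAAAAAAAAAAAAAAABEREQAiIiIAMzMzAERERABVVVUAZmZmAHd3dwCIiIgAmZmZAKqqqgC7u7sAzMzMAN3d3QDu7u4A////AIiId3d3d3d3ZmZmVVVVVVVVVWZmd3iImXd3d3d3d2ZmZlVVVUREREREVVVmZneIiXd3d2ZmZmVVVVREREMzMzREREVVZmd4iGZmZmZVVVVEREMzMzMzMzMzRERVVmd3iFVVVVVEREQzMzMyIiIiIiMzNERVVmd4iEREREQzMzMzIiIiIiIiIiMzNEVVZneImTMzMzMyIiIiIiIiIiIiIjMzRFVmZ3iJmiIiIiIiIiIiIiIiIiIiMzNEVVZneImaqxERERERERIiIiIiIiMzNERVZmd4iZqrvBEREREREiIiIiIjMzNERVVmd4iZqrvMzQERERESIiIjMzM0REVVVmd3iJmqu8zN3gERESIiIzMzRERFVVZmd3iJmqq7zN3e7hESIiMzNERFVVVmZnd4iJmaq7vM3d7u7xIiMzREVVVmZnd3eIiZmaqru8zd3e7u7yMzREVVZmd3eIiImZmqqru7zM3d3u7u7kRFVWZnd4iImZmZqqqru7vMzM3d3e7u7lVmZ3eIiJmZmqqqqru7u7zMzMzd3d3d3WZ3eIiZmaqqqqu7u7u7u7u8zMzMzMzMzHeIiZmqqqq7u7u7u7u7u7u7u7u7u7u7qoiZmaqqq7u7u7u7uqqqqqqqqqqqqqqpmZmZqqqqu7u7uqqqqqqpmZmZmZmZmZiIiJmaqqqqqqqqqqqpmZmZiIiIiIiIiHd3d5mZqqqqqqqpmZmYiIiId3d3d3d3d3ZmZpmZmZmZmZmZiIiId3d3ZmZmZmZmZmZmZYiIiZmIiIiIh3d3ZmZmZmZVVVVmZmZVVXeIiIiIh3d3d2ZmZlVVVVVVVVVVVVZlVXd3d3d3d3ZmZmZVVVVVVVVVVVVVZmZmZmZmZmZmZmZmZVVVVVVVVVVVVWZmZmZmZlVWZmZmZmZmVVVVVVVVVVVWZmZnd3d3d1VVVmZmZmZmZlVVVVVmZmZmZ3d3eIiIiFVVVmZmZmZmZmZmZmZmZ3d3d4iIiImZmVVWZmZmZ3d3d3d3d3d3d4iIiImZmZmZmVZmZ3d3d3eIiIiIiIiIiImZmZmZqqqqqWZ3d4iIiIiZmZmZmZmZmZmZqqqqqqqqqXeIiZmZmZqqqqqqqqqqqqqqqqqqqqqpmYmZmqqqqqu6qqqqqqqqqqqqqqqqqpmZmJqqu7u7u7u7u7u7uqqqqqqqqqmZmZmIiLu7zMzMzMzMy7u7uqqqqqmZmZmYiIh3d8zM3d3d3czMzLu7qqqpmZmYiIiHd3dmZd3d3d3d3dzMy7uqqpmZiIiHd3dmZmVVRN3u7t3d3czLu6qpmYiHd3dmZmVVVUREM+7u7d3dzMu7qpmYiHd2ZmVVVEREQzMzIt3d3d3My7qqmYh3dmZVVEREQzMzMiIiIt3d3My7uqmYh3dmVVREQzMzIiIiIiIhEczMy7uqmZiHdmVVRDMzIiIiIiIhEREREcu7uqqZiHdmVVRDMyIiIhERERERERESIrqqmZiId2ZVREMzIiIRERERERERIiIiIqmZiId2ZlVEQzIiIRERERERESIiIiMzMw=="/>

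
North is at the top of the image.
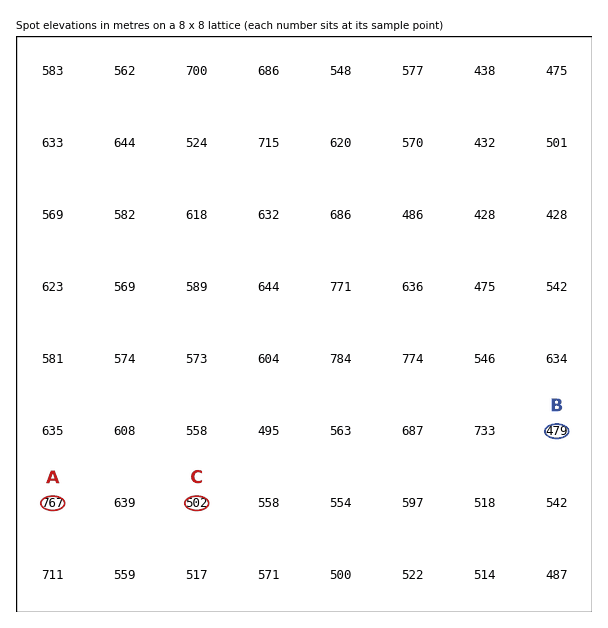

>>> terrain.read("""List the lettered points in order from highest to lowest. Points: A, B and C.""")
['A', 'C', 'B']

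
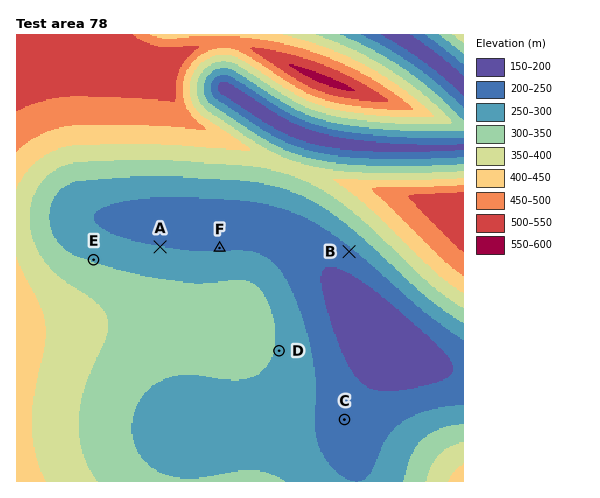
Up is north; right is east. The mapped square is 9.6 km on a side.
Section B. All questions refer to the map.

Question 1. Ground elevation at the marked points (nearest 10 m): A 250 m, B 240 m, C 230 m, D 290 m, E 300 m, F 250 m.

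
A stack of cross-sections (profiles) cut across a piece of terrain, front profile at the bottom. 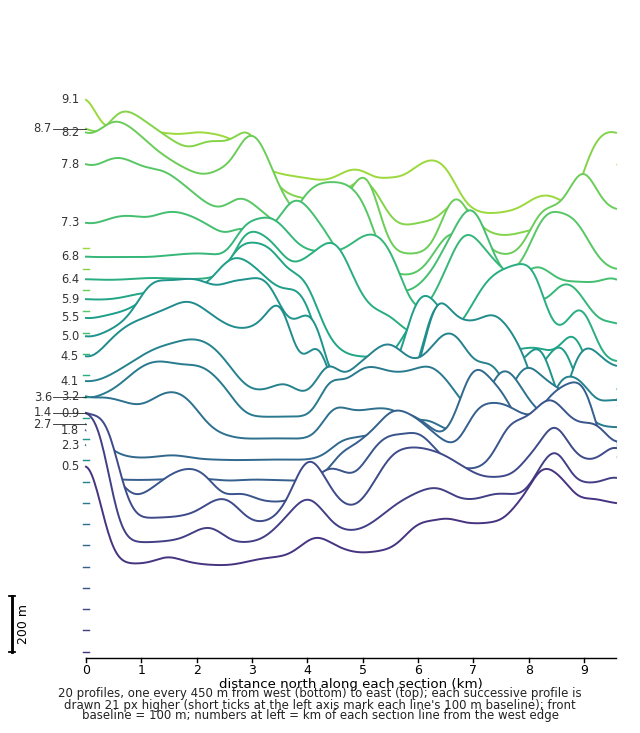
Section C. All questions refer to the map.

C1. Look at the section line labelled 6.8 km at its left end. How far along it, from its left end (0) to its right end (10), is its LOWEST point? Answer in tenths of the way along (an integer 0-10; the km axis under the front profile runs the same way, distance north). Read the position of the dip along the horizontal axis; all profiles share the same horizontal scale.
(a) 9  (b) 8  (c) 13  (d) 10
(d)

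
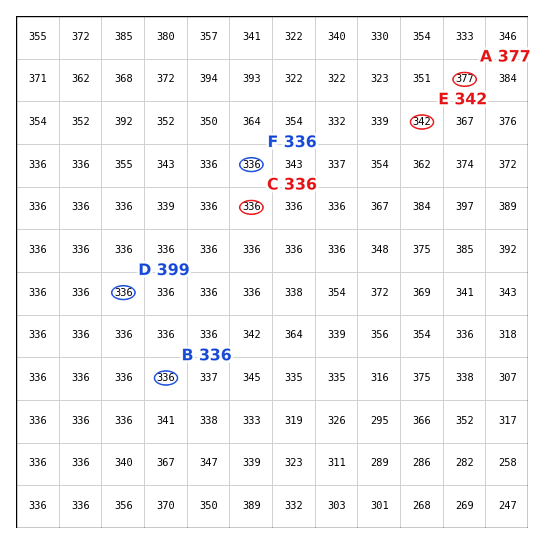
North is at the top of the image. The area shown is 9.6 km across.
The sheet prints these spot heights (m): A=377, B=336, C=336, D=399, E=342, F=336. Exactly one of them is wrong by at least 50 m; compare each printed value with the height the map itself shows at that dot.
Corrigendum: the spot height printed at D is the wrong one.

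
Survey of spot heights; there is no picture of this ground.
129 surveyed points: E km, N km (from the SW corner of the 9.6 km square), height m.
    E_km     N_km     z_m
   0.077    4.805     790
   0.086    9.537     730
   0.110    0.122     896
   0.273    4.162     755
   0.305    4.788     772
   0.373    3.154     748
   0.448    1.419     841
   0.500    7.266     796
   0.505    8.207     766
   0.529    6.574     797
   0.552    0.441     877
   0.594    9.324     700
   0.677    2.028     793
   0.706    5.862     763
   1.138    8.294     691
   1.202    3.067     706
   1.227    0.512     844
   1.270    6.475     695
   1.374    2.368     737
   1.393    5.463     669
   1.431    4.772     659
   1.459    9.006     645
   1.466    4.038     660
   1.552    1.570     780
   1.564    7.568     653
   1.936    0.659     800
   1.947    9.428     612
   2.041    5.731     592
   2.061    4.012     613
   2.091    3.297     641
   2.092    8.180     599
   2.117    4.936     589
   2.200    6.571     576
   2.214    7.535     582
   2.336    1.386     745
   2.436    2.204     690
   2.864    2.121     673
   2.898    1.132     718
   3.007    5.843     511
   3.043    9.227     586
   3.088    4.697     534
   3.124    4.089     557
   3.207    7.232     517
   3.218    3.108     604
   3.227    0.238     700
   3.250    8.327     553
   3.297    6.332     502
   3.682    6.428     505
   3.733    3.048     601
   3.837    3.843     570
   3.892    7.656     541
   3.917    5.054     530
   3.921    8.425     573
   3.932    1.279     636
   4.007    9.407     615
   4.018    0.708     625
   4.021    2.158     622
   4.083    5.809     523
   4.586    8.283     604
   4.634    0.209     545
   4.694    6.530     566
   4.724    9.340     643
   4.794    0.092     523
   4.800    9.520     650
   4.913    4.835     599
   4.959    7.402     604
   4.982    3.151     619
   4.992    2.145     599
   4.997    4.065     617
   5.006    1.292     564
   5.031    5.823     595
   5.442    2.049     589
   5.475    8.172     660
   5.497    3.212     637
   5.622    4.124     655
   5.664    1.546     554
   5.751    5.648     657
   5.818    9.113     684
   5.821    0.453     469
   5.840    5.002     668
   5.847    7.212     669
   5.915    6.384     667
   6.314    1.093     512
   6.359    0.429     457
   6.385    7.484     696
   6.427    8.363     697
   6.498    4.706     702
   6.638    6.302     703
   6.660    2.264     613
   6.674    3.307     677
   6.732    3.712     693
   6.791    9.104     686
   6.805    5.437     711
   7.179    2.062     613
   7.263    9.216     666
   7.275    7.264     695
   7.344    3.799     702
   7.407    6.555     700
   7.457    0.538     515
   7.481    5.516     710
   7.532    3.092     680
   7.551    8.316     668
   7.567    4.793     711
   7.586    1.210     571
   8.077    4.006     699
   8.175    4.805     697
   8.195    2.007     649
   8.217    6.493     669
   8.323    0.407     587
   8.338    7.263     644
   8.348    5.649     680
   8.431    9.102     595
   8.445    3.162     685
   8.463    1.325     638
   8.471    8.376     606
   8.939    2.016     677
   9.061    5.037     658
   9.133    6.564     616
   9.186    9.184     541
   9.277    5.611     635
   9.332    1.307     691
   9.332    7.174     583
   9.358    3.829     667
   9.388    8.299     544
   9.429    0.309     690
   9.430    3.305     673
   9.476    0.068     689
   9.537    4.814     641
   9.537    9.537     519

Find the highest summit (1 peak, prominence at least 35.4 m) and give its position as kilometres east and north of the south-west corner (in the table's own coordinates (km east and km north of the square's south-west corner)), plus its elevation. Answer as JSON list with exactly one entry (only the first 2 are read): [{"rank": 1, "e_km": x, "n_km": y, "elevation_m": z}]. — [{"rank": 1, "e_km": 7.16, "n_km": 4.99, "elevation_m": 715}]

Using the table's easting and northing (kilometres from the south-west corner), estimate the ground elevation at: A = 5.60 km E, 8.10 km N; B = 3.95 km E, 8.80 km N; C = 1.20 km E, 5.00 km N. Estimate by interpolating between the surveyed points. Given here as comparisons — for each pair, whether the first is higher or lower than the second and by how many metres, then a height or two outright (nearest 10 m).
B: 100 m lower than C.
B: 80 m lower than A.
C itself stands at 690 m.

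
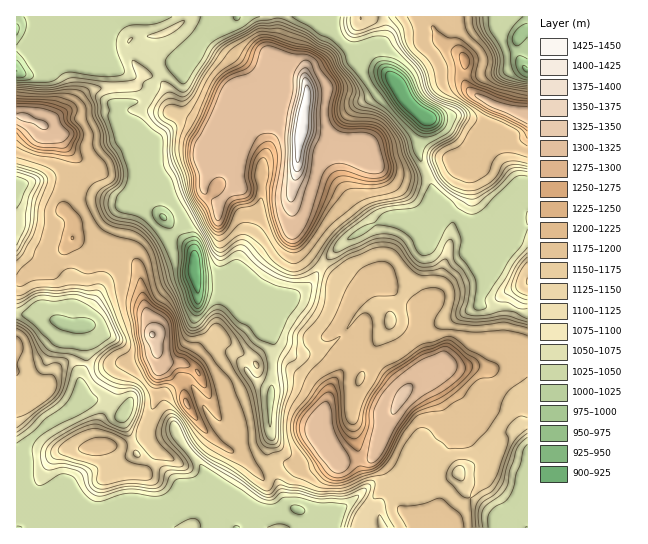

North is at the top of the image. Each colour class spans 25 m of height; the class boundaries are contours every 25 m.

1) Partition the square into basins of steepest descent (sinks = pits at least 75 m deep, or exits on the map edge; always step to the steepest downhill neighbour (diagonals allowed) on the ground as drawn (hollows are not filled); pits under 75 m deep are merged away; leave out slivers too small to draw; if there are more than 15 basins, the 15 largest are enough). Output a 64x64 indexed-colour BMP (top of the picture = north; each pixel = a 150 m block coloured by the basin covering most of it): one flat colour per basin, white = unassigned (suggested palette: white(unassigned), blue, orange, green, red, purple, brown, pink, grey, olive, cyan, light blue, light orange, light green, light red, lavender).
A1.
<image width="64" height="64" href="data:image/bmp;base64,Qk12CAAAAAAAAHYAAAAoAAAAQAAAAEAAAAABAAQAAAAAAAAIAAATCwAAEwsAABAAAAAAAAAA////ALR3HwAOf/8ALKAsACgn1gC9Z5QAS1aMAMJ34wB/f38AIr28AM++FwDox64AeLv/AIrfmACWmP8A1bDFADMzMzMzMzMzMzMzMzMzMzMzMzMzMzMzMzMUREREREREMzMzMzMzMzMzMzMzMzMzMzMzMzMzMzMzMRREREREREQzMzMzMzMzMzMzMzMzMzMzMzMzMzMzMzMRRERERERERDMzMzMzMzMzMzMzMzMzMzMzMzMzMzMzMxFEREREREREMzMzMzMzMzMzMzMzMzMzMzMzMzMzMzMzMUREREREREQzMzMzMzMzMzMzMzMzMzMzMzMzMzMzMzMxFERERERERDMzMzMzMzMzMzMzMzMzMzMzMzMzMzMzMzERREREREREMzMzMzMzMzMzMzMzMzMzIjMzMzMzMzMzMREUREREREQzMzMzMzMzMzMzMzMzMzIiIiIiMxETMzERERRERERERDMzMzMzMzMzMzMzMzMyIiIiIiIhEREREREREUREREREMzMzMzMzMzMzMzMzMiIiIiIiIiERERERERERREREREQzMzMzMzMzMzMzMzMiIiIiIiIiEREREREREREURERERDMzMzMzMzMzMzMzMiIiIiIiIiIRERERERERERFEREREMzMzMzMzMzMzMzMyIiIiIiIiIhEREREREREREUREREQzMzMzMzMzMzMzMyIiIiIiIiIiERERERERERERRERERDMzMzMzMzMzMzMyIiIiIiIiIiIhERERERERERFEREREMzMzMzMzMzMzMzIiIiIiIiIiIiEREREREREREUREREQzMzMzMzMzMzMzMiIREiIiIiIiIREREREREREURERERDMzMzMzMzMzMzMSIREREiIiIiIiEREREREREUREREREMzMzMzMzMzMzMRIhERERIiIiIiIhEREREREUREREREQzMzMzMzMzMzMREhEREREiIiIiIiERERERERERERERETMzMzMzMzMzMyIiIREREiIiIiIiIhERERERERERERERMzMzMzMzMzMzIiIiERIiIiIiIiIiEREREREREREREREzMzMzMzMzMzIiIiIiIiIiIiIiIiIRERERERERERERETMzMzMzMzMzMiIiIiIiIiIiIiIiIRERERERERERERERMzMzMzMzMzMyIiIiIiIiIiIiIiIREREREREREREREREzMzMzMzMzMzIiIiIiIiIiIiIiIiERERERERERERERETMzMzMzMzMzIiIiIiIiIiIiIiIiIRERERERERERERERMzMzMzMzMzMiIiIiIiIiIiIiIiIiEREREREREREREREzMzMzMzMzMyIiIiIiIiIiIiIiIiIhERERERERERERETMzMzMzMzMzIiIiIiIiIiIiIiIiIhERERERERERERERYzMzMzMzMzIiIiIiIiIiIiIiIiIRERERERERERERERFmZjMzMzMzMiIiIiIiIiIiIiIiIREREREREREREREREWZmYzMzMzMiIiIiIiIiIiIiIiERERERERERERERERERZmZmMzMzIiIiIiIiIiIiIiIiERERERERERERERERERFmZmZjIiIiIiIiIiIiIiIiIiEREREREREREREREREREWZmZmIiIiIiIiIiIiIiIiIiIRERERERERERERERERERZmZmYiIiIiIiIiIiIiIiIiIhERERERERERERERERERFmZmZiIiIiIiIiIiIiIiIiIhEREREREREREREREREREWZmZiIiIiIiIiIiIiIiIiIiERERERERERERERERERERZmZmIiIiIiIiIiIiIiIiIiIRERERERERERERERERERFmZmYiIiIiIiIiIiIRIiIiIhEREREREREREREREREREWZmZmIiIiIiIiIiIhESIiIRERERERERERERERERERERZmZmYiIiIiIiIiIiERERERERERERERERERERERERERFmZmZiIiIiIiIiIiIREREREREREREREREREREREREREWZmZmIiIiIiIiIiIhERERERERERERERERERERERERERZmZmYiIiIiIiIiIiERERERERERERERERERERERERERFmZmYiIiIiIiIiIiIREREREREREREREREREREREREREWZmZiIiIiIiIiIiIiERERERERERERERERERERERERERZmZiIiIiIiIiIiIiIRERERERERERERERERERERERERFmZSIiIiIiIiIiIiEREREREREREREREREREREREREREVVVUiIiIiIiIiIhERERERERERERERERERERERERERERVVVVUiIiIiIiIRERERERERERERERERERERERERERF3dVVVVVIiIiIiIhERERERERERERERERERERERERERd3d1VVVVVSIiIiIiEREREREREREREREREREREREREXd3d3VVVVVVVVVVIiEREREREREREREREREREREREREXd3d3dVVVVVVVVVVSERERERERERERERERERERERERERd3d3d1VVVVVVVVVRERERERERERERERERERERERERERF3d3d3VVVVVVVVVVEREREREREREREREREREREREREREXd3d3dVVVVVVVVVEREREREREREREREREREREREREREXd3d3d1VVVVVVVVURERERERERERERERERERERERERF3d3d3d3VVVVVVVVVVUREREREREREREREREREREREREXd3d3d3dVVVVVVVVVVVVVEREREREREREREREREREREXd3d3d3d1VVVVVVVVVVVVVRERERERERERERERERERERd3d3d3d3"/>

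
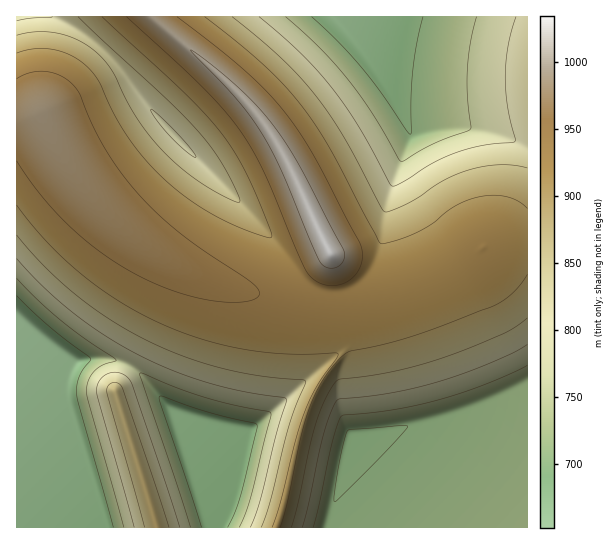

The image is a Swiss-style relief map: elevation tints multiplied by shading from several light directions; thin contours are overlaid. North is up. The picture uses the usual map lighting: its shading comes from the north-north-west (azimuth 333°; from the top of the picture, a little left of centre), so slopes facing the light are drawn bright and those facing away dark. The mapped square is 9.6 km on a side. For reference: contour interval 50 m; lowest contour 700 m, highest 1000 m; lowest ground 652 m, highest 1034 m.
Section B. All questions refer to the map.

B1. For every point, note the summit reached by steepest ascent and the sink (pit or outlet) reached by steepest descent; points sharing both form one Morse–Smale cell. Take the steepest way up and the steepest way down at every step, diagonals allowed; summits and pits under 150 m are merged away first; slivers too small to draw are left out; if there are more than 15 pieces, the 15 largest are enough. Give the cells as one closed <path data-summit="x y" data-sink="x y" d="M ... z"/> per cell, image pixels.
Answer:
<path data-summit="330 253" data-sink="17 318" d="M39 113l-23 2 0 412 259 1 8-19 12-58 13-45 12-24 21-29-1-22-7-21-3-5-8-4-49-4-52-13-38-16-37-23-25-20-37-38-23-32z"/><path data-summit="330 253" data-sink="337 17" d="M527 16l-374 0-1 2 55 46 37 35 23 28 17 28 47 99-7 19-11 20-7 6-13 0 53 1 29-4 27-7 33-12 32-16 16-13 30-7 15 0z"/><path data-summit="330 253" data-sink="351 435" d="M527 241l-14 0-30 7-16 13-32 16-42 15-47 8-33 1 13 2 7 7 7 21 1 22-21 29-12 24-8 24-12 57-11 41 251-1z"/><path data-summit="330 253" data-sink="17 17" d="M151 16l-134 0-1 98 23-1 22 42 31 42 38 36 32 23 41 21 39 14 40 8 27-2 8-11 14-32-47-99-17-28-23-28-37-35z"/>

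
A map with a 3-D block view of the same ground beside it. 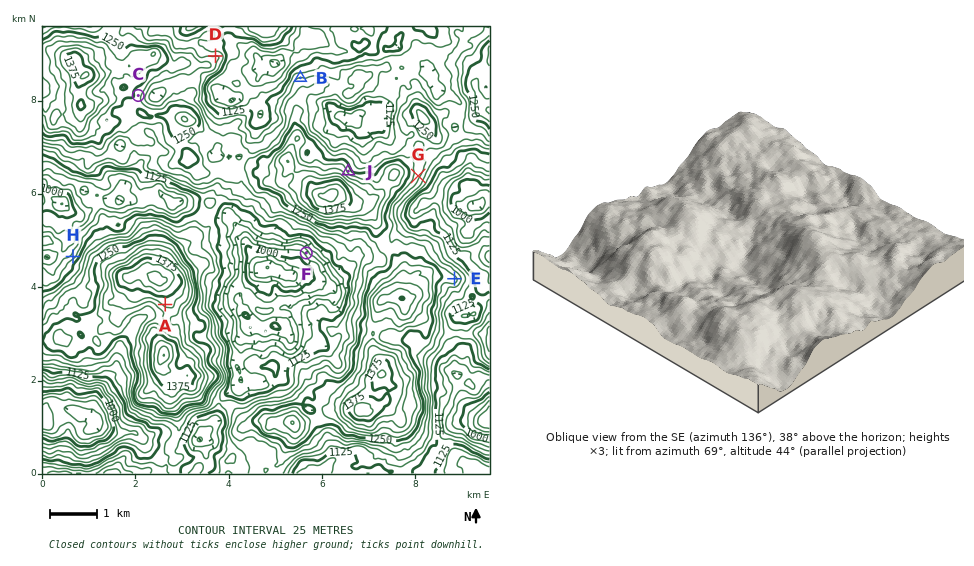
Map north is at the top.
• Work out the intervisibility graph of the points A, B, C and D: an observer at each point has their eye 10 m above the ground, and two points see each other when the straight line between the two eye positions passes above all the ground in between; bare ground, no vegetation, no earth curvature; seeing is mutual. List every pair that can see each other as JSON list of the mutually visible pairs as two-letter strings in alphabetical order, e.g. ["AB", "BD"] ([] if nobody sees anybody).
["BC", "BD"]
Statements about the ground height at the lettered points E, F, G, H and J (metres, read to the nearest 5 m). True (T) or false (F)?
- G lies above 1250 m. F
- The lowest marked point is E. F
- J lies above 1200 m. T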